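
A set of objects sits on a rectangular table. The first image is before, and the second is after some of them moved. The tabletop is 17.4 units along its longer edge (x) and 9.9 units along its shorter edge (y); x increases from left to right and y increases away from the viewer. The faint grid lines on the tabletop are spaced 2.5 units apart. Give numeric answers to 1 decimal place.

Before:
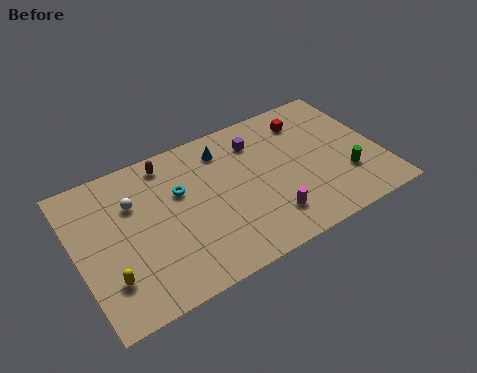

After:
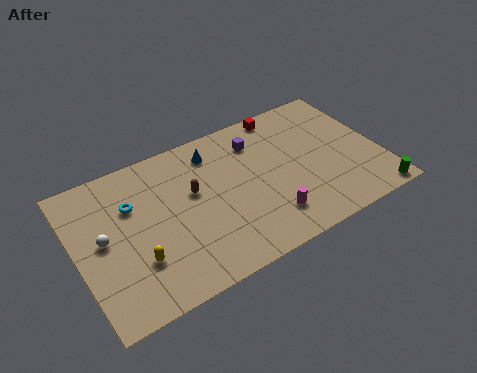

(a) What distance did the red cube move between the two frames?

1.6

The red cube moved from about (13.7, 7.9) to (12.5, 9.0), a distance of √(1.2² + 1.1²) ≈ 1.6.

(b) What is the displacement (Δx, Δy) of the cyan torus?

(-2.7, 0.4)

The cyan torus started near (6.0, 6.3) and ended near (3.3, 6.7).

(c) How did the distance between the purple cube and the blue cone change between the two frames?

+0.6

They were about 1.9 units apart before and 2.5 after — 0.6 units further apart.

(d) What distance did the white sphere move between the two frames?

2.5

The white sphere was near (3.4, 6.8) before and (1.5, 5.2) after, so it travelled √(1.9² + 1.6²) ≈ 2.5 units.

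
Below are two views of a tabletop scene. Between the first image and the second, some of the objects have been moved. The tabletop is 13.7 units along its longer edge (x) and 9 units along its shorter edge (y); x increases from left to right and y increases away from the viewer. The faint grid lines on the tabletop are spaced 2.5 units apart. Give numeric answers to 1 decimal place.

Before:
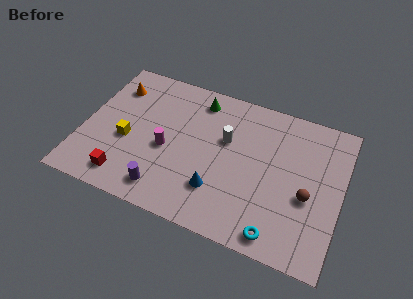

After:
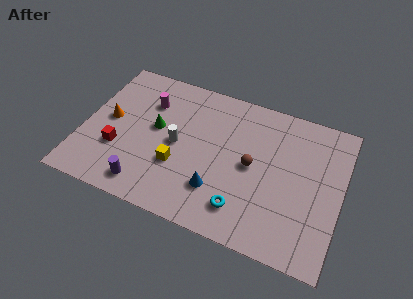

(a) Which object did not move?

the blue cone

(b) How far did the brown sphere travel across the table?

3.1

The brown sphere moved from about (12.0, 3.7) to (9.0, 4.5), a distance of √(3.0² + 0.8²) ≈ 3.1.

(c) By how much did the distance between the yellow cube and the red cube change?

+0.9

The distance was about 2.3 in the first image and 3.2 in the second, so they moved 0.9 units further apart.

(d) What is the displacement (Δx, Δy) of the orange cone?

(0.0, -2.2)

The orange cone was at about (1.3, 6.9) and moved to about (1.3, 4.7).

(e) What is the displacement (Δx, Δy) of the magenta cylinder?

(-1.3, 2.6)

The magenta cylinder started near (4.5, 3.9) and ended near (3.2, 6.5).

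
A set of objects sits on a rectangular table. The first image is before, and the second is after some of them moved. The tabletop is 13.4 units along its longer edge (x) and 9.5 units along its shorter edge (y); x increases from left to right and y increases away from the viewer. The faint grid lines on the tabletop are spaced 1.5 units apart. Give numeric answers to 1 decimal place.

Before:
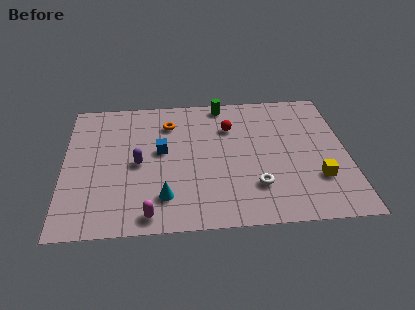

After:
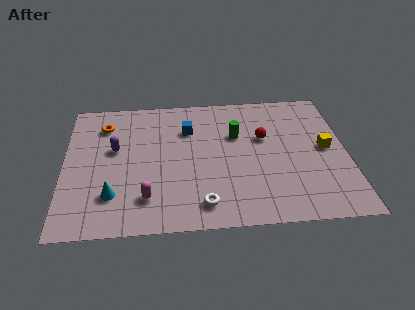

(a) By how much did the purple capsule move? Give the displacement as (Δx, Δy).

(-1.1, 1.1)

The purple capsule started near (3.5, 4.5) and ended near (2.4, 5.6).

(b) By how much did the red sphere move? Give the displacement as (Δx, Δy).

(1.6, -0.9)

The red sphere started near (7.9, 6.8) and ended near (9.5, 5.9).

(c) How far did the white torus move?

2.7

From (9.0, 2.5) to (6.5, 1.5), the white torus covered √(2.5² + 1.0²) ≈ 2.7 units.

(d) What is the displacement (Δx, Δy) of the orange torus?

(-3.1, 0.1)

The orange torus was at about (5.0, 7.3) and moved to about (1.9, 7.4).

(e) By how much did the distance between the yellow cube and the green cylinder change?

-2.8

They were about 7.2 units apart before and 4.4 after — 2.8 units closer together.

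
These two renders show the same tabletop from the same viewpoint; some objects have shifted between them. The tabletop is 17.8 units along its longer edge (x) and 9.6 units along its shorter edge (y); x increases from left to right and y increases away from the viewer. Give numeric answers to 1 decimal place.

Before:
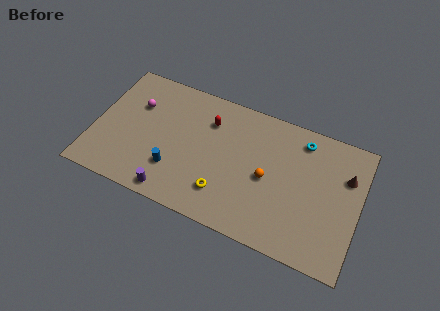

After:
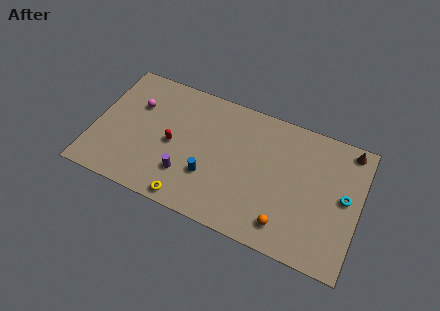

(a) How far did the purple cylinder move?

1.7

The purple cylinder moved from about (5.7, 1.0) to (6.4, 2.6), a distance of √(0.7² + 1.6²) ≈ 1.7.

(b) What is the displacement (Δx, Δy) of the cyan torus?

(3.1, -3.0)

From the two frames, the cyan torus sits at roughly (13.7, 8.1) before and (16.8, 5.1) after.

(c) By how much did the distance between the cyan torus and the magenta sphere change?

+3.1

Before: roughly 11.2 units apart; after: 14.3. That's 3.1 units further apart.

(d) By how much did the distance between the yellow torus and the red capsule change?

-1.1

They were about 5.0 units apart before and 3.9 after — 1.1 units closer together.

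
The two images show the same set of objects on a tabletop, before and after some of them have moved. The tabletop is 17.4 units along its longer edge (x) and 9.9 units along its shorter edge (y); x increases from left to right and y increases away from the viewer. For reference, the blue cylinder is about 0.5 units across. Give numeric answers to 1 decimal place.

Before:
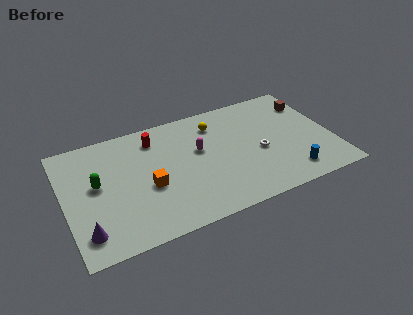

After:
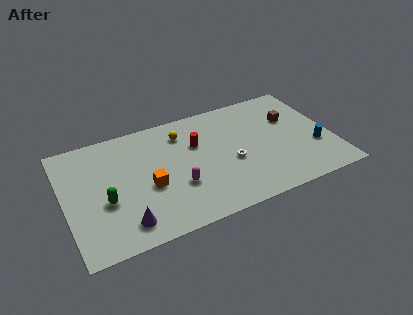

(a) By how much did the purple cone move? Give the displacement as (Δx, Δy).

(2.4, -0.2)

The purple cone was at about (1.1, 1.9) and moved to about (3.5, 1.7).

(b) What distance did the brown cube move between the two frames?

1.7

The brown cube moved from about (16.4, 7.5) to (15.0, 6.5), a distance of √(1.4² + 1.0²) ≈ 1.7.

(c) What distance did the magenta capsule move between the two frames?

3.0

The magenta capsule moved from about (8.8, 5.9) to (7.1, 3.4), a distance of √(1.7² + 2.5²) ≈ 3.0.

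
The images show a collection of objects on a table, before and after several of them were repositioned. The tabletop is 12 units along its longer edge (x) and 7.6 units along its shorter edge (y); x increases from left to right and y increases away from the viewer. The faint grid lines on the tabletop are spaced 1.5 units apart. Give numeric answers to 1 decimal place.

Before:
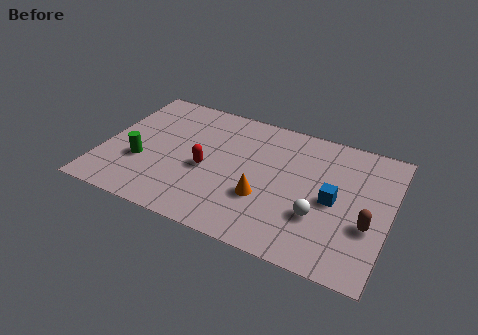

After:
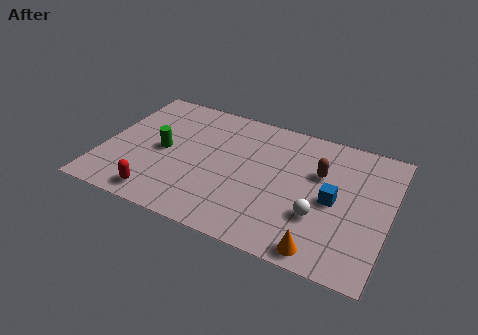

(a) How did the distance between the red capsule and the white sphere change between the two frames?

+1.8

The distance was about 4.9 in the first image and 6.7 in the second, so they moved 1.8 units further apart.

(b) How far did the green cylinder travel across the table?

1.3

The green cylinder was near (1.7, 2.7) before and (2.5, 3.7) after, so it travelled √(0.8² + 1.0²) ≈ 1.3 units.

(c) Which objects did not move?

the white sphere and the blue cube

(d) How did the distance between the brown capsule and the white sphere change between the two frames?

+0.4

They were about 2.0 units apart before and 2.4 after — 0.4 units further apart.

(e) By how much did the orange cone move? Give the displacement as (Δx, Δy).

(2.6, -1.8)

From the two frames, the orange cone sits at roughly (6.9, 2.6) before and (9.5, 0.8) after.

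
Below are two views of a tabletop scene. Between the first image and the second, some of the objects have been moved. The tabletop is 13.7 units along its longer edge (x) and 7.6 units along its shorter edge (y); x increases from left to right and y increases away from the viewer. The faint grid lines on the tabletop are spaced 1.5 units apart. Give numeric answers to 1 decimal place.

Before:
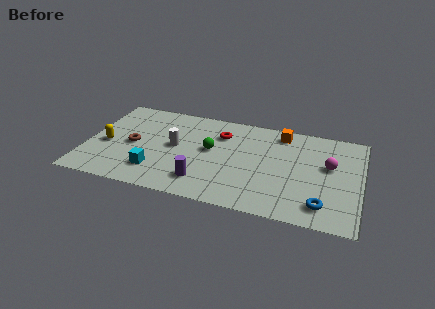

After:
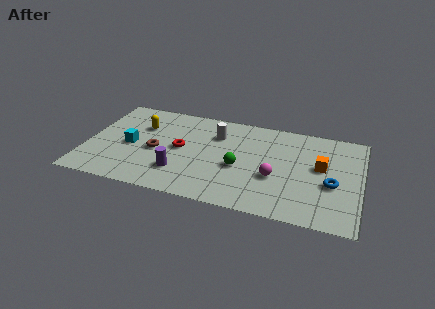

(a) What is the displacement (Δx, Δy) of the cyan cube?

(-1.4, 1.7)

From the two frames, the cyan cube sits at roughly (3.6, 1.8) before and (2.2, 3.5) after.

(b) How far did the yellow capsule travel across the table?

2.5

The yellow capsule moved from about (1.0, 3.3) to (2.6, 5.2), a distance of √(1.6² + 1.9²) ≈ 2.5.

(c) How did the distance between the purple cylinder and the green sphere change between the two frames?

+0.5

They were about 2.6 units apart before and 3.1 after — 0.5 units further apart.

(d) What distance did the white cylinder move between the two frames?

2.5

From (4.4, 4.0) to (6.4, 5.5), the white cylinder covered √(2.0² + 1.5²) ≈ 2.5 units.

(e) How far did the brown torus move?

1.2

The brown torus moved from about (2.3, 3.6) to (3.5, 3.4), a distance of √(1.2² + 0.2²) ≈ 1.2.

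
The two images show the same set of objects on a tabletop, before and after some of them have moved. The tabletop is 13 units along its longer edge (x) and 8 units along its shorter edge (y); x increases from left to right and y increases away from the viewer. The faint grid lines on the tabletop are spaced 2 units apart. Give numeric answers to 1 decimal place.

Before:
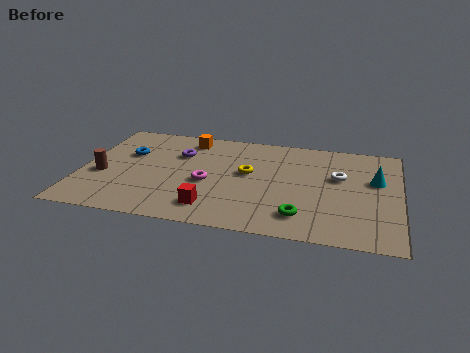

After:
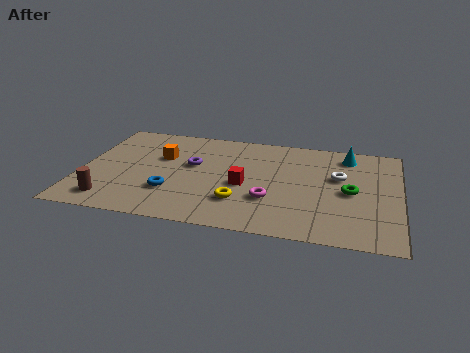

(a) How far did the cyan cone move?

2.2

From (12.0, 4.9) to (10.8, 6.7), the cyan cone covered √(1.2² + 1.8²) ≈ 2.2 units.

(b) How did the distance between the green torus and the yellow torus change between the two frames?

+1.0

Before: roughly 3.7 units apart; after: 4.7. That's 1.0 units further apart.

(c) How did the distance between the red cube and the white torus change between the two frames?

-2.0

Before: roughly 6.0 units apart; after: 4.0. That's 2.0 units closer together.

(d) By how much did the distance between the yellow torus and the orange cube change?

+1.0

The distance was about 3.5 in the first image and 4.5 in the second, so they moved 1.0 units further apart.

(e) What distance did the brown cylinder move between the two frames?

2.0

The brown cylinder was near (0.9, 3.2) before and (1.4, 1.3) after, so it travelled √(0.5² + 1.9²) ≈ 2.0 units.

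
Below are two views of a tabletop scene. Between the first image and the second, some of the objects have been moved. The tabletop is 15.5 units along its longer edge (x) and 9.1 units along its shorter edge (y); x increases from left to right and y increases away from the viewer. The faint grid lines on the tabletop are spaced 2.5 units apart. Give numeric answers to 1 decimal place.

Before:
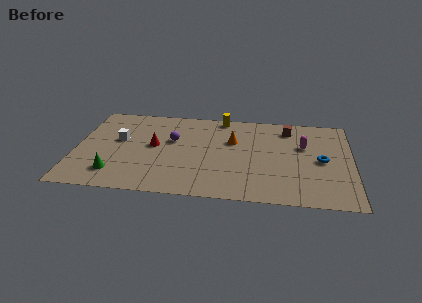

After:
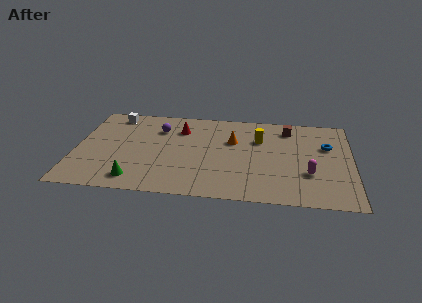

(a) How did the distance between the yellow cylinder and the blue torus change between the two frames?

-3.1

They were about 6.9 units apart before and 3.8 after — 3.1 units closer together.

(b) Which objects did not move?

the brown cube and the orange cone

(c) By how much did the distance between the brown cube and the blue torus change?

-0.9

Before: roughly 3.6 units apart; after: 2.7. That's 0.9 units closer together.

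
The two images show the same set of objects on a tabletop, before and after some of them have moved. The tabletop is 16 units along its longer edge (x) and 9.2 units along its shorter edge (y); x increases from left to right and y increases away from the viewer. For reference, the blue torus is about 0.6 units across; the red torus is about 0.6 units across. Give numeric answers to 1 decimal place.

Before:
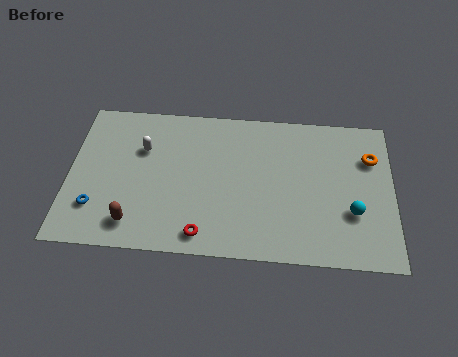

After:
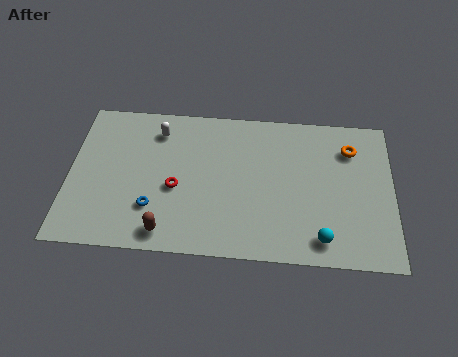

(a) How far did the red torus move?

3.0

From (6.7, 1.2) to (5.3, 3.9), the red torus covered √(1.4² + 2.7²) ≈ 3.0 units.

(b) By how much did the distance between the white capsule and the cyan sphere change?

-0.7

Before: roughly 10.9 units apart; after: 10.2. That's 0.7 units closer together.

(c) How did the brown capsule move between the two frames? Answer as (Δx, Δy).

(1.6, -0.4)

The brown capsule started near (3.3, 1.6) and ended near (4.9, 1.2).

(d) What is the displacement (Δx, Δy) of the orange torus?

(-1.0, 0.5)

The orange torus was at about (14.9, 6.5) and moved to about (13.9, 7.0).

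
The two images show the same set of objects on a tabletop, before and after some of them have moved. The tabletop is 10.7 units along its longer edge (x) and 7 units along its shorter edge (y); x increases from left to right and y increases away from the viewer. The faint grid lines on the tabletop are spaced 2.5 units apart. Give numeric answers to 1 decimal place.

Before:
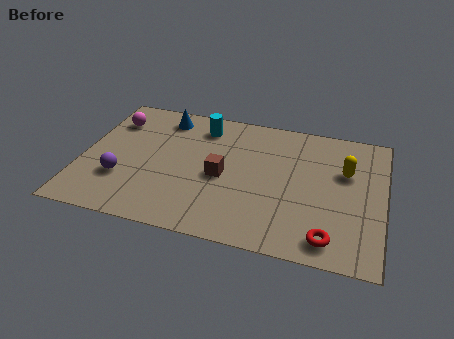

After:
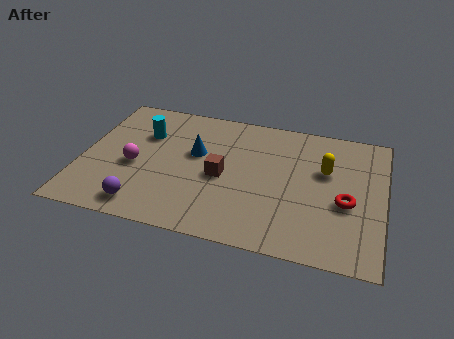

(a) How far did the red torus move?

2.0

The red torus moved from about (8.9, 1.0) to (9.4, 2.9), a distance of √(0.5² + 1.9²) ≈ 2.0.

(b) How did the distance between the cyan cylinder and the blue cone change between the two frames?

+0.6

They were about 1.4 units apart before and 2.0 after — 0.6 units further apart.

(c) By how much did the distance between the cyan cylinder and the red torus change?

+0.8

They were about 6.7 units apart before and 7.5 after — 0.8 units further apart.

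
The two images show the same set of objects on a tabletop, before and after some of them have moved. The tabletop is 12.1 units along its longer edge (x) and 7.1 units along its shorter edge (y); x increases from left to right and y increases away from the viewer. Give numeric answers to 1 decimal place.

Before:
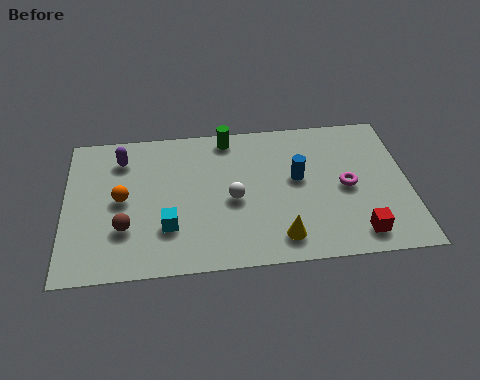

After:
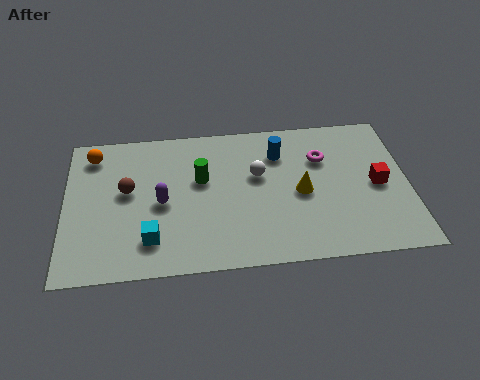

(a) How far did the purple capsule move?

2.7

From (2.0, 5.6) to (3.4, 3.3), the purple capsule covered √(1.4² + 2.3²) ≈ 2.7 units.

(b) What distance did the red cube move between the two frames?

2.4

From (10.2, 1.1) to (11.0, 3.4), the red cube covered √(0.8² + 2.3²) ≈ 2.4 units.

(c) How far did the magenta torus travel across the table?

1.7

The magenta torus moved from about (9.9, 3.4) to (9.1, 4.9), a distance of √(0.8² + 1.5²) ≈ 1.7.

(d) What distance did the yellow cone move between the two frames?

2.2

The yellow cone was near (7.5, 1.2) before and (8.3, 3.3) after, so it travelled √(0.8² + 2.1²) ≈ 2.2 units.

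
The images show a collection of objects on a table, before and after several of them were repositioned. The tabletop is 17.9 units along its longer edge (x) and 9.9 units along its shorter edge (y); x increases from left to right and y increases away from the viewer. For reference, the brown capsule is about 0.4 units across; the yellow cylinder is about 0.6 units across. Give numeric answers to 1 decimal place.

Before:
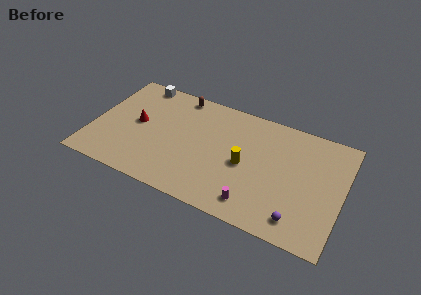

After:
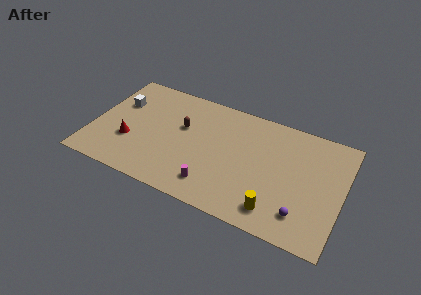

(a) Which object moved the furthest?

the yellow cylinder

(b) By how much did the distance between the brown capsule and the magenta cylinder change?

-4.6

Before: roughly 9.6 units apart; after: 5.0. That's 4.6 units closer together.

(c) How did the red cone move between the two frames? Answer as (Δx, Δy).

(-0.3, -1.8)

From the two frames, the red cone sits at roughly (3.1, 5.2) before and (2.8, 3.4) after.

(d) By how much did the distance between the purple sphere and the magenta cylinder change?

+3.2

The distance was about 3.1 in the first image and 6.3 in the second, so they moved 3.2 units further apart.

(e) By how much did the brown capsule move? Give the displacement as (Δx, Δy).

(0.6, -2.8)

From the two frames, the brown capsule sits at roughly (5.7, 8.9) before and (6.3, 6.1) after.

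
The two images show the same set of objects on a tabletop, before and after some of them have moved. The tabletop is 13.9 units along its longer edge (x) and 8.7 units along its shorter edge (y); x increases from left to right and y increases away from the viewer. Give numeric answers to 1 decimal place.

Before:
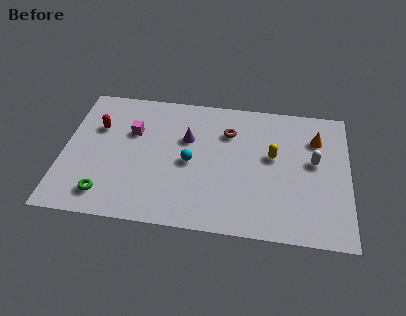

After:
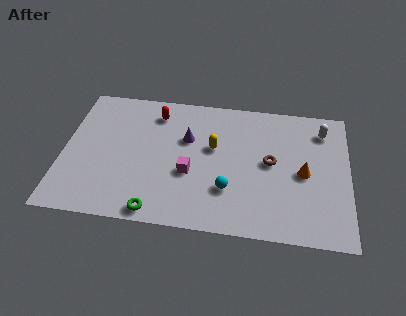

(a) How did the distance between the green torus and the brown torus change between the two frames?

-0.9

Before: roughly 7.5 units apart; after: 6.6. That's 0.9 units closer together.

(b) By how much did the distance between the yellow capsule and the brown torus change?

+0.3

They were about 2.6 units apart before and 2.9 after — 0.3 units further apart.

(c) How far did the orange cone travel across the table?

2.4

The orange cone was near (12.3, 6.4) before and (11.7, 4.1) after, so it travelled √(0.6² + 2.3²) ≈ 2.4 units.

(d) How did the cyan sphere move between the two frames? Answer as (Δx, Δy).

(1.9, -1.5)

The cyan sphere started near (6.2, 4.1) and ended near (8.1, 2.6).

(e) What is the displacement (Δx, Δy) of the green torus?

(2.5, -0.7)

The green torus started near (2.2, 1.5) and ended near (4.7, 0.8).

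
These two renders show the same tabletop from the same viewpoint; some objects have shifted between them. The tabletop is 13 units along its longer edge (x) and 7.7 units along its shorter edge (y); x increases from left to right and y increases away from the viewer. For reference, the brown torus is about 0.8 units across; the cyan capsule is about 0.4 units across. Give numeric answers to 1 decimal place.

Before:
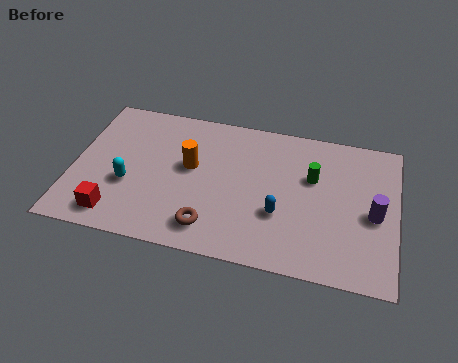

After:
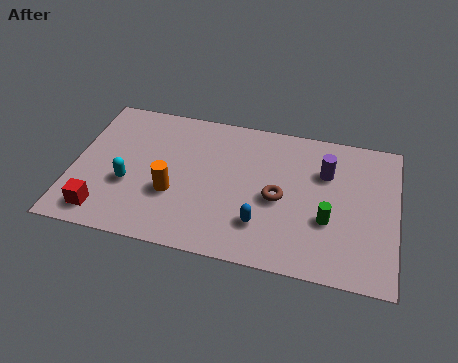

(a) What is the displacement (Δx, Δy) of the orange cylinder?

(-0.6, -1.6)

From the two frames, the orange cylinder sits at roughly (4.7, 4.4) before and (4.1, 2.8) after.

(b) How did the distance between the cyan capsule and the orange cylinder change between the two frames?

-1.0

Before: roughly 2.8 units apart; after: 1.8. That's 1.0 units closer together.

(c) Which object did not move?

the cyan capsule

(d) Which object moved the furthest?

the brown torus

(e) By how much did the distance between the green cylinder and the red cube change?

+0.5

They were about 8.5 units apart before and 9.0 after — 0.5 units further apart.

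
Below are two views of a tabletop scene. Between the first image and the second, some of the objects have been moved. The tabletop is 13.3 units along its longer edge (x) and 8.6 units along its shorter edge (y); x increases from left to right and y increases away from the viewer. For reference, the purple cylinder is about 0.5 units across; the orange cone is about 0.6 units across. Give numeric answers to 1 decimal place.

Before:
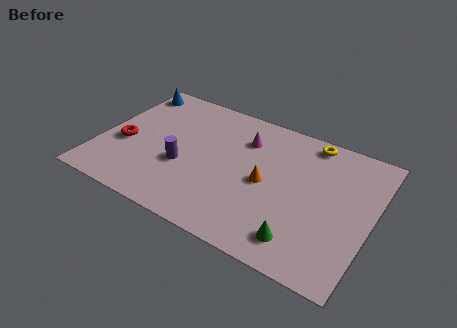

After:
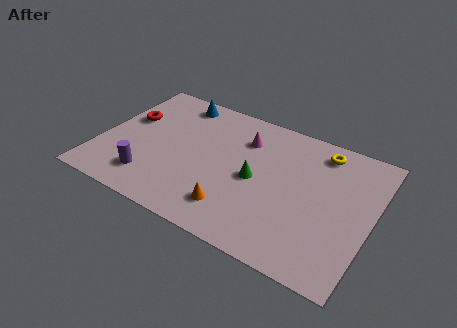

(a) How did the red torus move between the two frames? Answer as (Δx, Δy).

(-0.1, 1.8)

From the two frames, the red torus sits at roughly (1.2, 3.5) before and (1.1, 5.3) after.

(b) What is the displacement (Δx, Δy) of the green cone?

(-2.6, 2.6)

The green cone was at about (10.3, 1.5) and moved to about (7.7, 4.1).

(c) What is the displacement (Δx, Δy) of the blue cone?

(2.4, 0.1)

The blue cone was at about (0.8, 7.4) and moved to about (3.2, 7.5).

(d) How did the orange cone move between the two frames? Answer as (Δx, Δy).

(-1.2, -2.3)

The orange cone was at about (8.2, 4.1) and moved to about (7.0, 1.8).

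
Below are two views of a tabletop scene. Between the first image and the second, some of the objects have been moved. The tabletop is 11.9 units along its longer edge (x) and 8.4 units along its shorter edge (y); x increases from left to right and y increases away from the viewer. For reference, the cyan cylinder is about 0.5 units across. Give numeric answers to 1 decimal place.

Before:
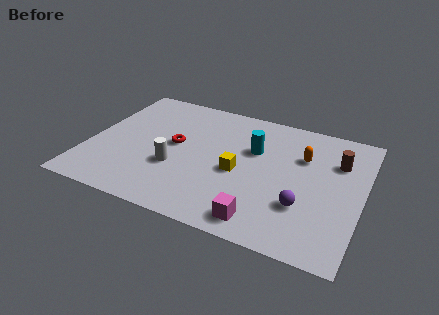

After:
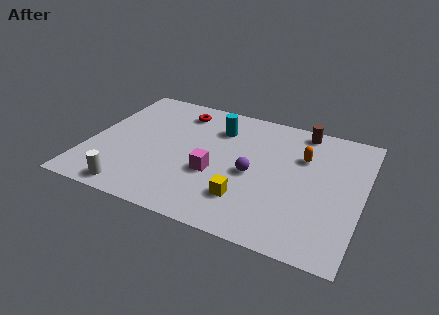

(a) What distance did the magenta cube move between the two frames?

3.1

From (7.9, 1.1) to (5.6, 3.2), the magenta cube covered √(2.3² + 2.1²) ≈ 3.1 units.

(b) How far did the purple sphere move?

2.6

From (9.5, 2.6) to (7.2, 3.8), the purple sphere covered √(2.3² + 1.2²) ≈ 2.6 units.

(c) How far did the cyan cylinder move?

1.9

The cyan cylinder was near (7.1, 5.4) before and (5.4, 6.3) after, so it travelled √(1.7² + 0.9²) ≈ 1.9 units.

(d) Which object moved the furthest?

the magenta cube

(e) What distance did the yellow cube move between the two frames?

1.7

From (6.6, 3.7) to (7.1, 2.1), the yellow cube covered √(0.5² + 1.6²) ≈ 1.7 units.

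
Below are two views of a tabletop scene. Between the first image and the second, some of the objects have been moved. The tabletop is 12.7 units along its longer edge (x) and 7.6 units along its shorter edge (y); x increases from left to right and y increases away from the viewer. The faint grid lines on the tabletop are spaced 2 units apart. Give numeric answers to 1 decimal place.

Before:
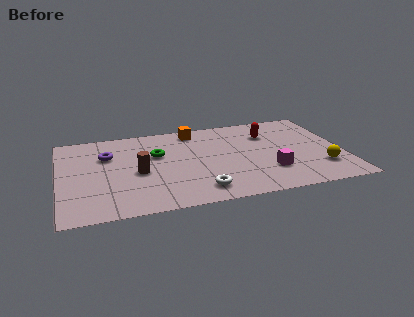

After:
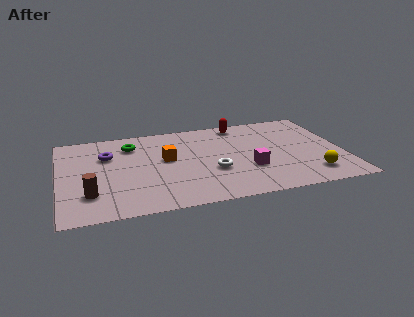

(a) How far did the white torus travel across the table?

1.7

From (6.1, 1.3) to (6.8, 2.8), the white torus covered √(0.7² + 1.5²) ≈ 1.7 units.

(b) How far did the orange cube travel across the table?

2.7

From (6.2, 6.6) to (4.8, 4.3), the orange cube covered √(1.4² + 2.3²) ≈ 2.7 units.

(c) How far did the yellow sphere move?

0.7

From (11.6, 2.0) to (11.1, 1.5), the yellow sphere covered √(0.5² + 0.5²) ≈ 0.7 units.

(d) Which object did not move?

the purple torus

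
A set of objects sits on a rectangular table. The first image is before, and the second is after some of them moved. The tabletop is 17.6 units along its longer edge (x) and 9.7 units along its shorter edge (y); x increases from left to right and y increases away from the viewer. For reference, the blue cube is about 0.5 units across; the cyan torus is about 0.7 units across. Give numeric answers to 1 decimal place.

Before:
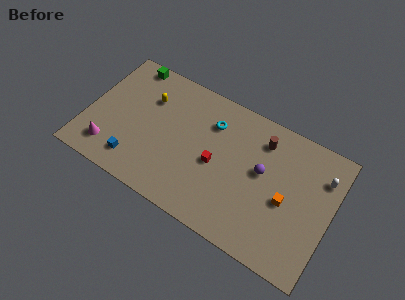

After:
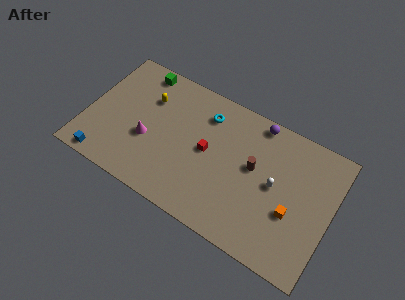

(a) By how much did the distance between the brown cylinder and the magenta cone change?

-4.1

They were about 11.8 units apart before and 7.7 after — 4.1 units closer together.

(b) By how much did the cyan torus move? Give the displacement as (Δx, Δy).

(-0.5, 0.4)

From the two frames, the cyan torus sits at roughly (8.7, 7.2) before and (8.2, 7.6) after.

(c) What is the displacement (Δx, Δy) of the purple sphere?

(-0.8, 3.3)

The purple sphere was at about (12.6, 5.5) and moved to about (11.8, 8.8).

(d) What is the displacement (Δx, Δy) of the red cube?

(-0.7, 0.6)

The red cube started near (9.4, 4.4) and ended near (8.7, 5.0).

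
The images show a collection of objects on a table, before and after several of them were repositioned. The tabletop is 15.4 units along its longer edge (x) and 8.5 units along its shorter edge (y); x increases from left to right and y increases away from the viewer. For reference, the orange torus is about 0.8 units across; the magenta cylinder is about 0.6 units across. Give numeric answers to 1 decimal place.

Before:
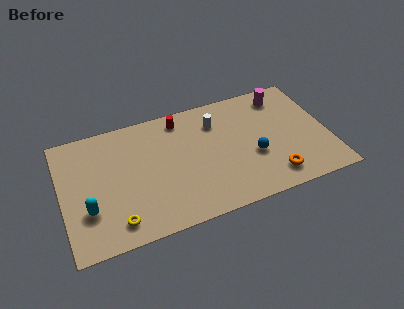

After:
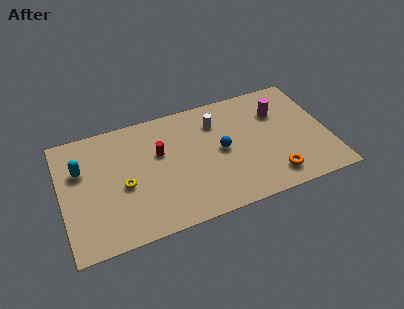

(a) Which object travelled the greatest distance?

the cyan capsule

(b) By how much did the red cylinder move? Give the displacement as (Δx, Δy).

(-1.4, -2.0)

The red cylinder was at about (7.1, 7.3) and moved to about (5.7, 5.3).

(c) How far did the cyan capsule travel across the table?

2.9

The cyan capsule moved from about (1.4, 2.7) to (1.2, 5.6), a distance of √(0.2² + 2.9²) ≈ 2.9.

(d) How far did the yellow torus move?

2.4

From (2.9, 1.4) to (3.5, 3.7), the yellow torus covered √(0.6² + 2.3²) ≈ 2.4 units.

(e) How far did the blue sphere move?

2.1

The blue sphere moved from about (11.0, 3.3) to (9.2, 4.3), a distance of √(1.8² + 1.0²) ≈ 2.1.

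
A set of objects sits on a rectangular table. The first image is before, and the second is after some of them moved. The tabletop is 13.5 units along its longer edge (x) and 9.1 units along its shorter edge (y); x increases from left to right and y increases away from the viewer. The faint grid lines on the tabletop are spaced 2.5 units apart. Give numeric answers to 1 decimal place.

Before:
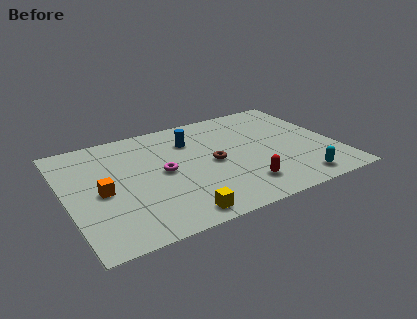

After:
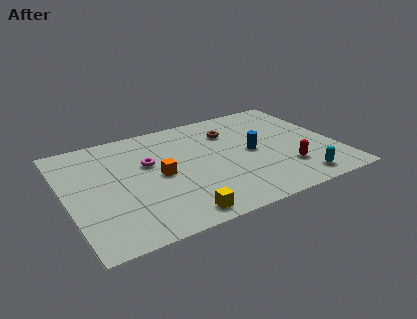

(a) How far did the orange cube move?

2.9

From (1.7, 4.2) to (4.6, 4.4), the orange cube covered √(2.9² + 0.2²) ≈ 2.9 units.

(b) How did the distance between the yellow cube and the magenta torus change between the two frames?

+1.1

The distance was about 3.6 in the first image and 4.7 in the second, so they moved 1.1 units further apart.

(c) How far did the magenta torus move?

1.2

The magenta torus moved from about (4.8, 4.6) to (4.2, 5.6), a distance of √(0.6² + 1.0²) ≈ 1.2.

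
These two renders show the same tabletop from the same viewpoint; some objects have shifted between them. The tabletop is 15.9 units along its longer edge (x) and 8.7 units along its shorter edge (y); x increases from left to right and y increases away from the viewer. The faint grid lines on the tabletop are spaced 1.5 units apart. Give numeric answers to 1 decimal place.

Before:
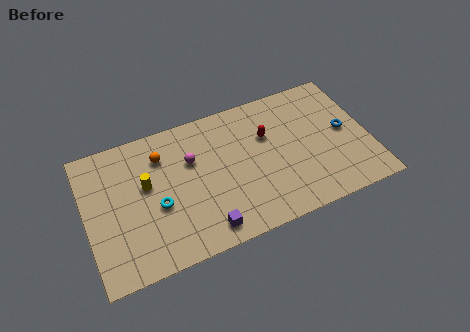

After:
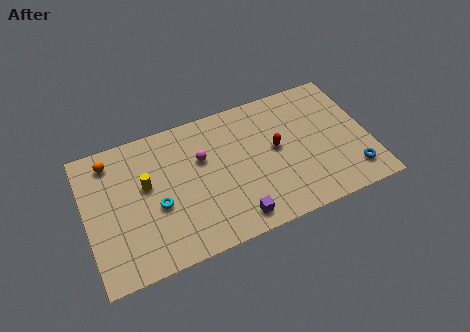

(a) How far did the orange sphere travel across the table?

2.9

The orange sphere moved from about (4.4, 6.6) to (1.6, 7.3), a distance of √(2.8² + 0.7²) ≈ 2.9.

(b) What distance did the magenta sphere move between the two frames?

0.6

From (6.0, 5.7) to (6.6, 5.6), the magenta sphere covered √(0.6² + 0.1²) ≈ 0.6 units.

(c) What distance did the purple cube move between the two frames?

1.7

The purple cube was near (6.3, 1.2) before and (8.0, 1.2) after, so it travelled √(1.7² + 0.0²) ≈ 1.7 units.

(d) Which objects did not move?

the yellow cylinder and the cyan torus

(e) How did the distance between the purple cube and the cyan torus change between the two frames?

+1.4

They were about 3.4 units apart before and 4.8 after — 1.4 units further apart.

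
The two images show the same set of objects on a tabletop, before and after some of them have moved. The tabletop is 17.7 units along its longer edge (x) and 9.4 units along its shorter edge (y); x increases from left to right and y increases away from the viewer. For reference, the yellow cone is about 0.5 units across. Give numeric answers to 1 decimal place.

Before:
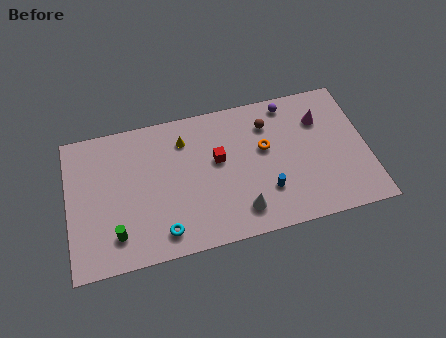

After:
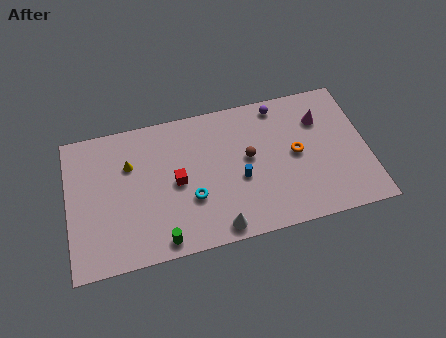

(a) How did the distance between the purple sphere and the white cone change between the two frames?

+1.1

Before: roughly 7.3 units apart; after: 8.4. That's 1.1 units further apart.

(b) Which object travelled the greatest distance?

the yellow cone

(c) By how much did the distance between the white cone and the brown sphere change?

-1.1

Before: roughly 5.8 units apart; after: 4.7. That's 1.1 units closer together.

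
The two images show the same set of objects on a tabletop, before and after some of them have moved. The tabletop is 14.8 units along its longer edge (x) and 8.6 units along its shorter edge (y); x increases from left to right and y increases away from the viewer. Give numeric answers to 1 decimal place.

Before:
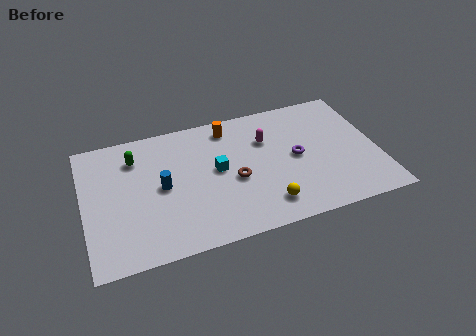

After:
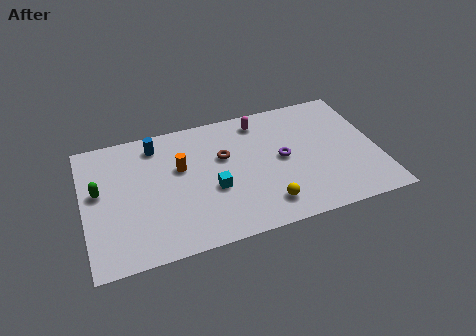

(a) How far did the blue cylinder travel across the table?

2.9

From (3.9, 4.3) to (3.8, 7.2), the blue cylinder covered √(0.1² + 2.9²) ≈ 2.9 units.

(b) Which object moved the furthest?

the orange cylinder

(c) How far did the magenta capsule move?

1.4

The magenta capsule moved from about (9.3, 5.9) to (9.1, 7.3), a distance of √(0.2² + 1.4²) ≈ 1.4.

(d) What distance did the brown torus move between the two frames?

1.7

The brown torus was near (7.5, 3.7) before and (7.1, 5.4) after, so it travelled √(0.4² + 1.7²) ≈ 1.7 units.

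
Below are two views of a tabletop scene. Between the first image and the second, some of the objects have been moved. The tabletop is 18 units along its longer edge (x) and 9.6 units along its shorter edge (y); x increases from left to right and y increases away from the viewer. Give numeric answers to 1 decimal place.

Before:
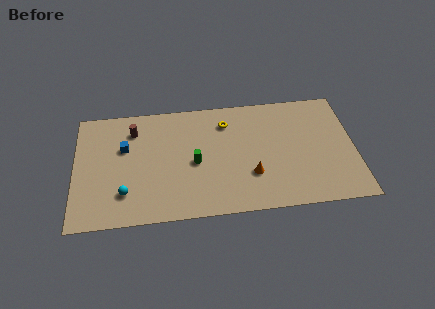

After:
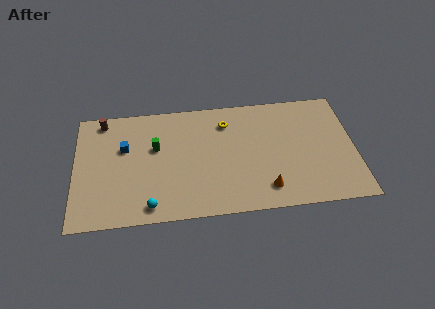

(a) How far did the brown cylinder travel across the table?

2.2

The brown cylinder moved from about (3.8, 7.5) to (1.8, 8.5), a distance of √(2.0² + 1.0²) ≈ 2.2.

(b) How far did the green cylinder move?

2.9

The green cylinder moved from about (7.7, 4.4) to (5.2, 5.9), a distance of √(2.5² + 1.5²) ≈ 2.9.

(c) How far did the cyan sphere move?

2.0

The cyan sphere moved from about (3.2, 2.4) to (4.8, 1.2), a distance of √(1.6² + 1.2²) ≈ 2.0.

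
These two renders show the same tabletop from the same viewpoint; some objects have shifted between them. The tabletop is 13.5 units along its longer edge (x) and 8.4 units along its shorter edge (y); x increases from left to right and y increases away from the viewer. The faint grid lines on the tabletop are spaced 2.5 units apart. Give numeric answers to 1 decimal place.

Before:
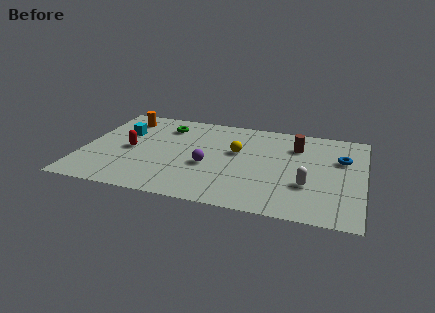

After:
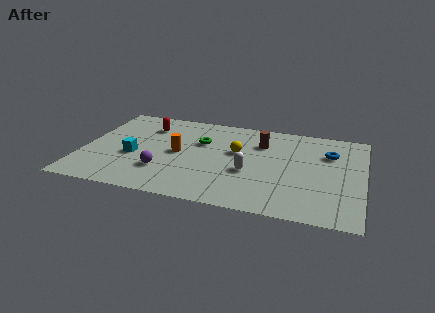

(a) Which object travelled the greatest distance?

the orange cylinder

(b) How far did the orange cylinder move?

4.0

The orange cylinder moved from about (1.7, 6.9) to (4.6, 4.2), a distance of √(2.9² + 2.7²) ≈ 4.0.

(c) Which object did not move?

the yellow sphere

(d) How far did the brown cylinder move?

1.7

The brown cylinder moved from about (10.2, 6.2) to (8.5, 6.1), a distance of √(1.7² + 0.1²) ≈ 1.7.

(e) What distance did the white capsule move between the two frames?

2.8

The white capsule moved from about (10.9, 2.8) to (8.1, 3.3), a distance of √(2.8² + 0.5²) ≈ 2.8.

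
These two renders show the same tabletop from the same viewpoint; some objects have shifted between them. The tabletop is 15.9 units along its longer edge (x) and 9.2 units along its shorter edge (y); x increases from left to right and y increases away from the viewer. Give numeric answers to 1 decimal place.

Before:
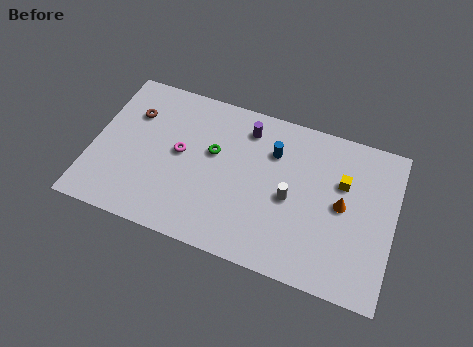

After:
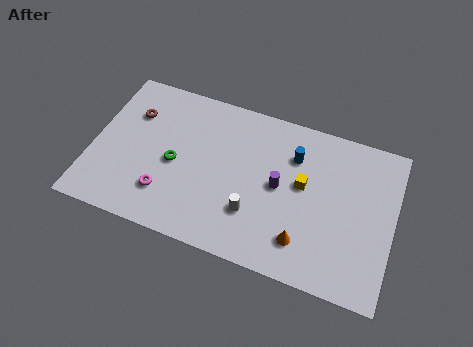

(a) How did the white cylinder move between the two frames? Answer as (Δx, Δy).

(-1.8, -1.5)

The white cylinder started near (10.5, 4.2) and ended near (8.7, 2.7).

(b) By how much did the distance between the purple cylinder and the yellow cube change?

-4.1

The distance was about 5.4 in the first image and 1.3 in the second, so they moved 4.1 units closer together.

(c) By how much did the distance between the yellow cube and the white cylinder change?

+0.3

They were about 3.2 units apart before and 3.5 after — 0.3 units further apart.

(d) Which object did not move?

the brown torus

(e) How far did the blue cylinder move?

1.1

From (9.4, 6.6) to (10.5, 6.7), the blue cylinder covered √(1.1² + 0.1²) ≈ 1.1 units.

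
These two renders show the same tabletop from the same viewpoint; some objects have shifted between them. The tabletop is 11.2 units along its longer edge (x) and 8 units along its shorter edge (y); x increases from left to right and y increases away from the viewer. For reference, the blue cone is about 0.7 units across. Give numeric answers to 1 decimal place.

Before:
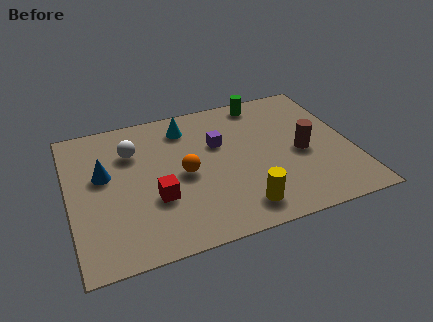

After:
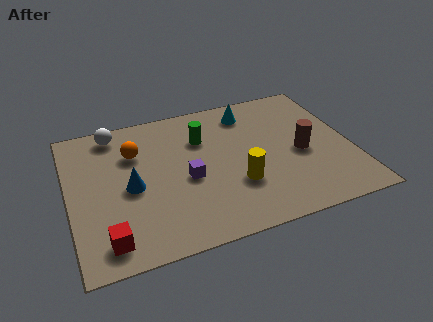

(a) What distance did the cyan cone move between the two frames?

2.6

The cyan cone moved from about (4.8, 6.5) to (7.4, 6.6), a distance of √(2.6² + 0.1²) ≈ 2.6.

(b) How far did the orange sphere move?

2.5

The orange sphere was near (4.5, 3.8) before and (2.7, 5.6) after, so it travelled √(1.8² + 1.8²) ≈ 2.5 units.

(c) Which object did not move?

the brown cylinder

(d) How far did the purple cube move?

2.1

From (6.0, 5.1) to (4.6, 3.5), the purple cube covered √(1.4² + 1.6²) ≈ 2.1 units.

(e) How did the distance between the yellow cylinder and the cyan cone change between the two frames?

-1.4

The distance was about 5.5 in the first image and 4.1 in the second, so they moved 1.4 units closer together.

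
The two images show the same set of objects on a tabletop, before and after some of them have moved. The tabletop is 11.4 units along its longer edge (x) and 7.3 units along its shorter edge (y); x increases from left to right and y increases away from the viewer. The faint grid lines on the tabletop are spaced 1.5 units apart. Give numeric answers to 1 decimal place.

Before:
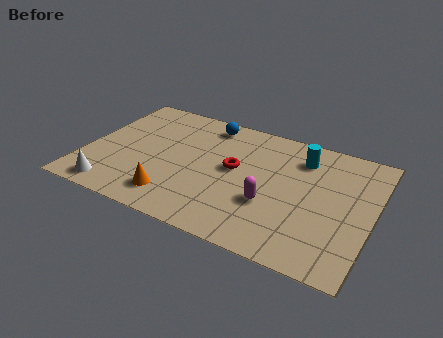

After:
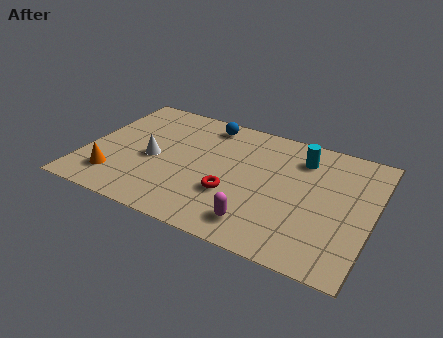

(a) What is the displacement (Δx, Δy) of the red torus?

(0.1, -1.5)

The red torus started near (5.9, 4.0) and ended near (6.0, 2.5).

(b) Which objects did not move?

the cyan cylinder and the blue sphere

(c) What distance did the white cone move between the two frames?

2.7

From (1.4, 0.9) to (2.7, 3.3), the white cone covered √(1.3² + 2.4²) ≈ 2.7 units.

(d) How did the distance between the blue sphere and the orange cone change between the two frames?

+0.7

They were about 4.9 units apart before and 5.6 after — 0.7 units further apart.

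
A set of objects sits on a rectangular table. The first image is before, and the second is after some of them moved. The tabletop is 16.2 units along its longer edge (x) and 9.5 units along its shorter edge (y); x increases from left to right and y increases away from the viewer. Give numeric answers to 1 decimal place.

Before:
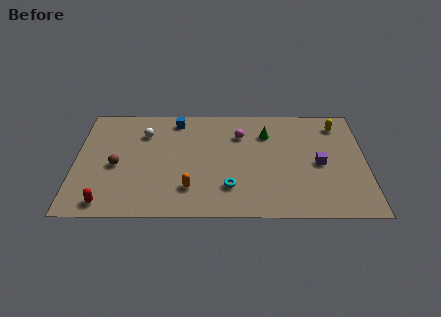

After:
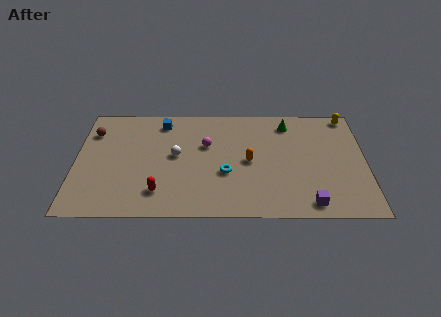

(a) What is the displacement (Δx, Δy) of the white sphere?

(1.8, -1.9)

From the two frames, the white sphere sits at roughly (3.8, 7.0) before and (5.6, 5.1) after.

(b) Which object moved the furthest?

the orange capsule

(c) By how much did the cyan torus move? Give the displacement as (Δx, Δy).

(-0.2, 1.2)

The cyan torus started near (8.6, 2.4) and ended near (8.4, 3.6).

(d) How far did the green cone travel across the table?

1.5

The green cone moved from about (10.7, 7.0) to (11.9, 7.9), a distance of √(1.2² + 0.9²) ≈ 1.5.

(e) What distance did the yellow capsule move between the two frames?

1.0

The yellow capsule was near (14.7, 7.8) before and (15.3, 8.6) after, so it travelled √(0.6² + 0.8²) ≈ 1.0 units.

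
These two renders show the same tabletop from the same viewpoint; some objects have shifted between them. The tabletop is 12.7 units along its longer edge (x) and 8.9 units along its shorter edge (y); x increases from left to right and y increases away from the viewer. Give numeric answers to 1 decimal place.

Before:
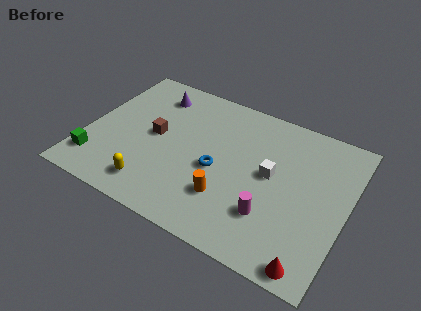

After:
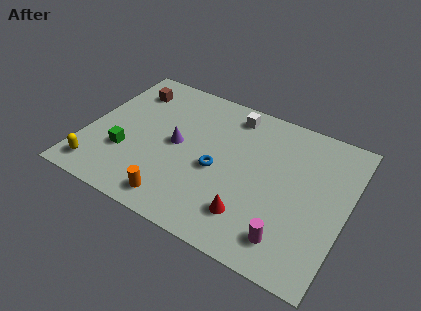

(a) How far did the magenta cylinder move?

1.3

The magenta cylinder moved from about (9.3, 2.5) to (10.3, 1.6), a distance of √(1.0² + 0.9²) ≈ 1.3.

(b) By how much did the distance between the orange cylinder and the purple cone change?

-3.1

They were about 6.4 units apart before and 3.3 after — 3.1 units closer together.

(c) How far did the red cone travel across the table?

3.3

From (11.5, 0.8) to (8.4, 2.0), the red cone covered √(3.1² + 1.2²) ≈ 3.3 units.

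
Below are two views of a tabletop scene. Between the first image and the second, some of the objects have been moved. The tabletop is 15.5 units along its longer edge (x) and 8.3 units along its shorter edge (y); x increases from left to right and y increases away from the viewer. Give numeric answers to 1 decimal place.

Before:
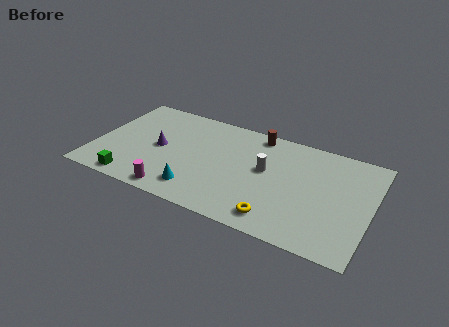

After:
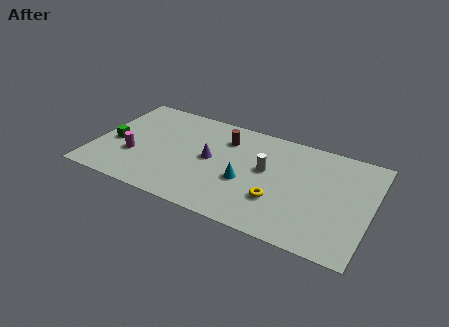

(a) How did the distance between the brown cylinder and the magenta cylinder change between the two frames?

-1.7

Before: roughly 7.6 units apart; after: 5.9. That's 1.7 units closer together.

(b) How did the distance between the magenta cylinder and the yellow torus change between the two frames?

+2.5

The distance was about 5.7 in the first image and 8.2 in the second, so they moved 2.5 units further apart.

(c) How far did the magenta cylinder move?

3.3

From (4.9, 0.9) to (2.3, 2.9), the magenta cylinder covered √(2.6² + 2.0²) ≈ 3.3 units.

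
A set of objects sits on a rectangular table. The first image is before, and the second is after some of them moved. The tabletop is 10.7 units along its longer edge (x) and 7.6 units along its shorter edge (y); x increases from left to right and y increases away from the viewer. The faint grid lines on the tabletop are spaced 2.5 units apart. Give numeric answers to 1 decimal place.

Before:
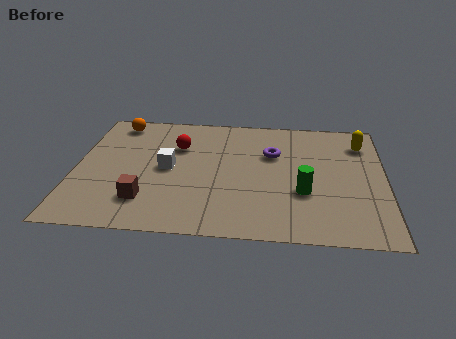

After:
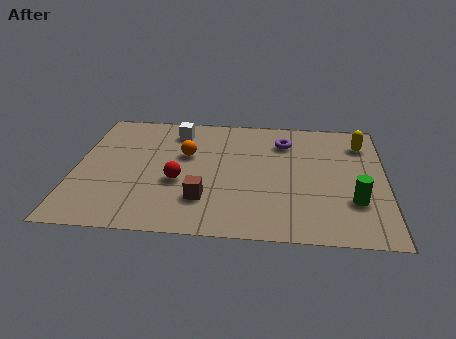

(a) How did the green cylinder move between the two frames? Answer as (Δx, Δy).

(1.7, -0.4)

The green cylinder was at about (7.9, 2.7) and moved to about (9.6, 2.3).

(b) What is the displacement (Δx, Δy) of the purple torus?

(0.4, 0.8)

The purple torus started near (6.8, 5.0) and ended near (7.2, 5.8).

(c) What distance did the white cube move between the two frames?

2.4

From (3.2, 3.8) to (3.4, 6.2), the white cube covered √(0.2² + 2.4²) ≈ 2.4 units.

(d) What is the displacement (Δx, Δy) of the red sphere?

(0.1, -2.2)

The red sphere started near (3.5, 5.2) and ended near (3.6, 3.0).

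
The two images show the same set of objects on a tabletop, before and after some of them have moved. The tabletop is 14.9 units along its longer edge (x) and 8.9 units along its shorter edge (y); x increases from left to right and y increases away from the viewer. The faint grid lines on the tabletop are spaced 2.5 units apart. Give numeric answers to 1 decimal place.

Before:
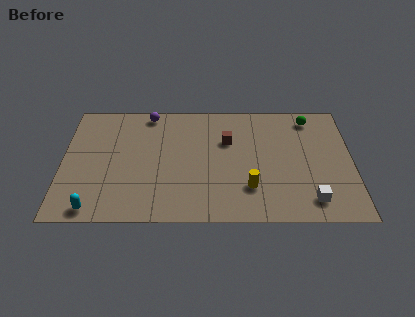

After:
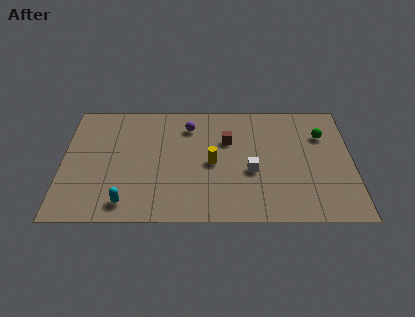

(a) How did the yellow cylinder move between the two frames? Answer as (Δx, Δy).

(-1.9, 1.8)

The yellow cylinder was at about (9.6, 2.4) and moved to about (7.7, 4.2).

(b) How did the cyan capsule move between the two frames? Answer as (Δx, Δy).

(1.6, 0.4)

The cyan capsule started near (1.7, 0.9) and ended near (3.3, 1.3).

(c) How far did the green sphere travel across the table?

1.4

From (12.8, 7.6) to (13.4, 6.3), the green sphere covered √(0.6² + 1.3²) ≈ 1.4 units.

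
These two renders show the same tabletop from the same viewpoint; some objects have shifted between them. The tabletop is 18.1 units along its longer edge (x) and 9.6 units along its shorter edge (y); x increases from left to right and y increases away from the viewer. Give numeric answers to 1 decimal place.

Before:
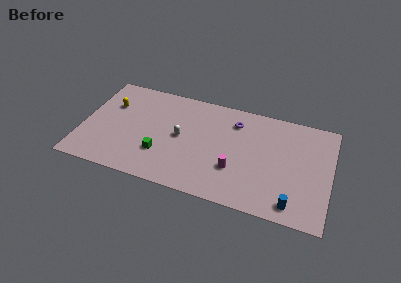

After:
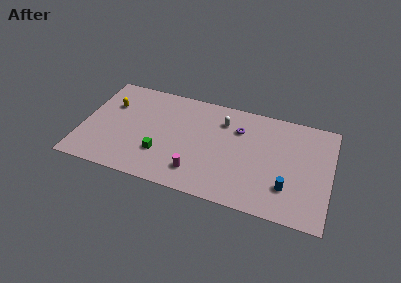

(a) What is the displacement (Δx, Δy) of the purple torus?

(0.3, -0.6)

The purple torus started near (11.0, 7.5) and ended near (11.3, 6.9).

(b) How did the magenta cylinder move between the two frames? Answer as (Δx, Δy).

(-2.7, -1.1)

The magenta cylinder was at about (11.3, 3.1) and moved to about (8.6, 2.0).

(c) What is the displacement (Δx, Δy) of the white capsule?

(2.9, 2.4)

The white capsule was at about (7.2, 4.9) and moved to about (10.1, 7.3).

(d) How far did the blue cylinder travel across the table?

1.4

The blue cylinder moved from about (15.6, 1.3) to (15.1, 2.6), a distance of √(0.5² + 1.3²) ≈ 1.4.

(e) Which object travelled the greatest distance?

the white capsule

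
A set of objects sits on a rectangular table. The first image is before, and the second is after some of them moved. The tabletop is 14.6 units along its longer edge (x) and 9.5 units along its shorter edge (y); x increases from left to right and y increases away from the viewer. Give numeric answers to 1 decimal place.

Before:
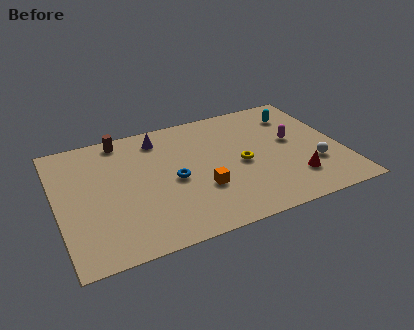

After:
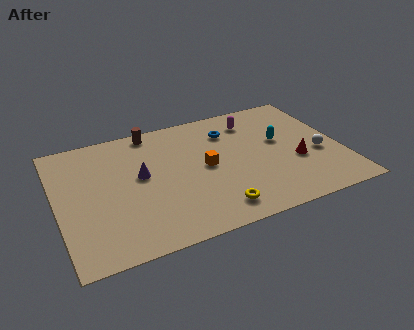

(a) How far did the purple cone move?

2.9

The purple cone moved from about (5.5, 7.9) to (4.3, 5.3), a distance of √(1.2² + 2.6²) ≈ 2.9.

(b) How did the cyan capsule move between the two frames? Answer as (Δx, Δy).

(-1.1, -1.9)

From the two frames, the cyan capsule sits at roughly (12.7, 7.4) before and (11.6, 5.5) after.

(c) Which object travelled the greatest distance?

the blue torus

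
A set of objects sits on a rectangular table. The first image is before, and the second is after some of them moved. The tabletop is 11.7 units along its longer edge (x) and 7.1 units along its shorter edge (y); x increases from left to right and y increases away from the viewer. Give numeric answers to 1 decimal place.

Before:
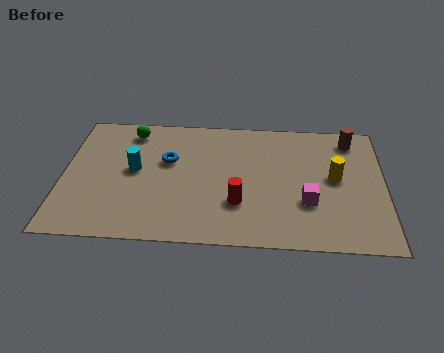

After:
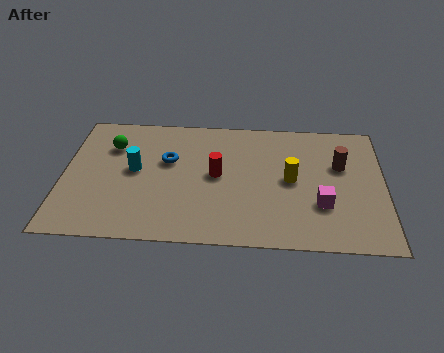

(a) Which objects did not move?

the cyan cylinder and the blue torus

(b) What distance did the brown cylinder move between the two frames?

1.6

The brown cylinder was near (10.5, 6.0) before and (10.1, 4.5) after, so it travelled √(0.4² + 1.5²) ≈ 1.6 units.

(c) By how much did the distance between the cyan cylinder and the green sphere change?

-0.6

They were about 2.2 units apart before and 1.6 after — 0.6 units closer together.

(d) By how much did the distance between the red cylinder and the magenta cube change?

+1.5

The distance was about 2.5 in the first image and 4.0 in the second, so they moved 1.5 units further apart.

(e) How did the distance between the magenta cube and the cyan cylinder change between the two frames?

+0.5

Before: roughly 6.5 units apart; after: 7.0. That's 0.5 units further apart.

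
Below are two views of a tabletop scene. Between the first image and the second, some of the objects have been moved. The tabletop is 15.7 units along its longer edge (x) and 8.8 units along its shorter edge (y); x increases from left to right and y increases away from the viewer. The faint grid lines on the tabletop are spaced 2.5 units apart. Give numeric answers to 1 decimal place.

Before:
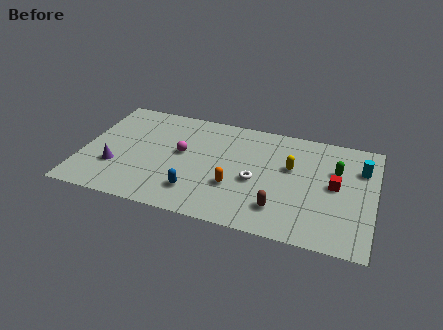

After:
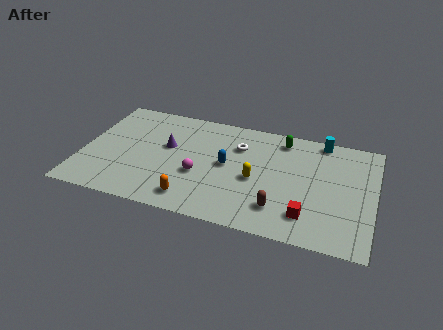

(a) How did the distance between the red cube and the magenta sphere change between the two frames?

-2.2

Before: roughly 8.3 units apart; after: 6.1. That's 2.2 units closer together.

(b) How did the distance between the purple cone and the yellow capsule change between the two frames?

-4.6

Before: roughly 9.7 units apart; after: 5.1. That's 4.6 units closer together.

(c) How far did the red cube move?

3.0

The red cube was near (13.6, 4.6) before and (12.3, 1.9) after, so it travelled √(1.3² + 2.7²) ≈ 3.0 units.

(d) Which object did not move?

the brown capsule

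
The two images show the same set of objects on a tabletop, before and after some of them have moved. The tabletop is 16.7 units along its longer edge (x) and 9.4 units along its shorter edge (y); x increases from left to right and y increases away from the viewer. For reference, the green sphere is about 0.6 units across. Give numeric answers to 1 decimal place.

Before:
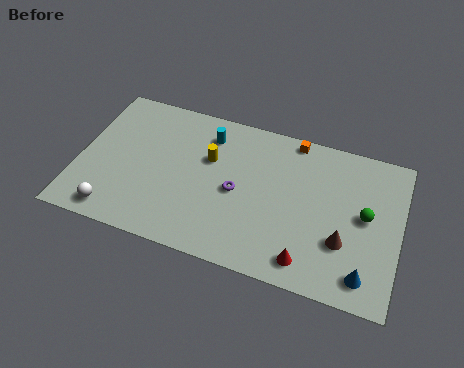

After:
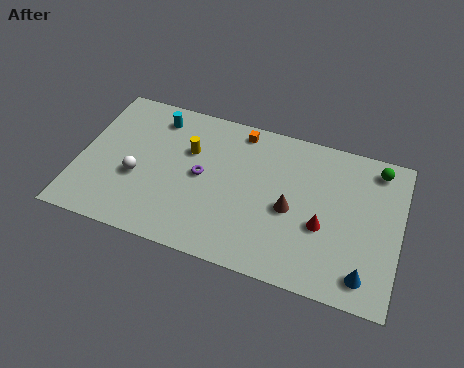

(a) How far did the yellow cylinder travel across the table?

1.1

The yellow cylinder was near (6.7, 6.0) before and (5.6, 6.2) after, so it travelled √(1.1² + 0.2²) ≈ 1.1 units.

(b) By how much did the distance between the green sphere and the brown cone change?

+3.6

They were about 2.1 units apart before and 5.7 after — 3.6 units further apart.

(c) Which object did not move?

the blue cone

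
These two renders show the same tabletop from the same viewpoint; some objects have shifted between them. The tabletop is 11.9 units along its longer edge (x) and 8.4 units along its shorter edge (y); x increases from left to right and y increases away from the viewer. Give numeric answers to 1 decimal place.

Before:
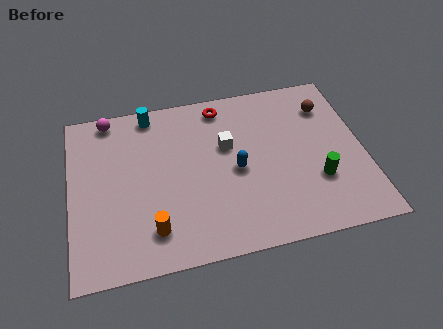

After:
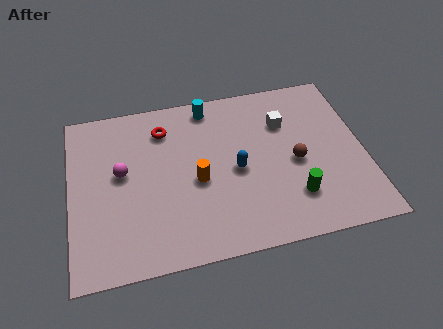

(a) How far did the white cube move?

2.5

The white cube was near (6.4, 5.2) before and (8.8, 5.9) after, so it travelled √(2.4² + 0.7²) ≈ 2.5 units.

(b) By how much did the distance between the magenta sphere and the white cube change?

+1.5

They were about 5.3 units apart before and 6.8 after — 1.5 units further apart.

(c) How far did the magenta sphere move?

2.9

The magenta sphere was near (1.7, 7.6) before and (2.1, 4.7) after, so it travelled √(0.4² + 2.9²) ≈ 2.9 units.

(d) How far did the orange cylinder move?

2.8

From (3.2, 1.7) to (5.1, 3.7), the orange cylinder covered √(1.9² + 2.0²) ≈ 2.8 units.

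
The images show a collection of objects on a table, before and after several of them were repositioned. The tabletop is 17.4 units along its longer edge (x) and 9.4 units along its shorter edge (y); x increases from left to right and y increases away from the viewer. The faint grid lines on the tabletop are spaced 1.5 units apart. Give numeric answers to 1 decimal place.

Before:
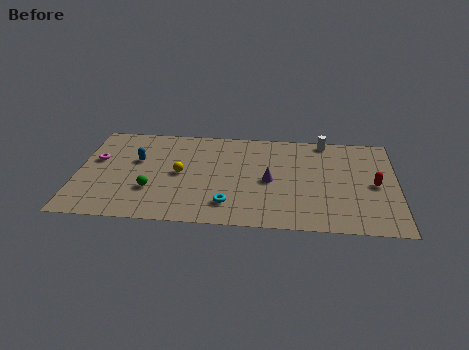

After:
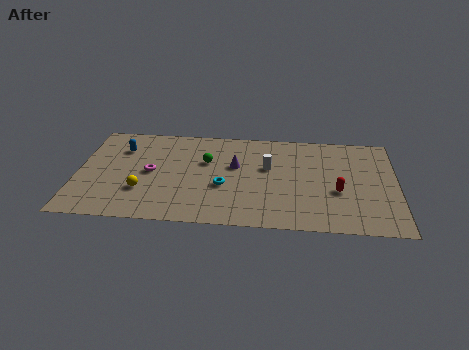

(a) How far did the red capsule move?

2.2

The red capsule was near (16.2, 4.5) before and (14.2, 3.7) after, so it travelled √(2.0² + 0.8²) ≈ 2.2 units.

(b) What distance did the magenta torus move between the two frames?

3.2

The magenta torus moved from about (1.0, 5.7) to (4.0, 4.7), a distance of √(3.0² + 1.0²) ≈ 3.2.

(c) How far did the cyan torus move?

1.7

The cyan torus moved from about (8.3, 2.0) to (8.0, 3.7), a distance of √(0.3² + 1.7²) ≈ 1.7.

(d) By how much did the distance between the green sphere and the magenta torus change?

-0.8

The distance was about 4.1 in the first image and 3.3 in the second, so they moved 0.8 units closer together.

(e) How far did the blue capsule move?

1.4

The blue capsule was near (3.2, 5.8) before and (2.3, 6.9) after, so it travelled √(0.9² + 1.1²) ≈ 1.4 units.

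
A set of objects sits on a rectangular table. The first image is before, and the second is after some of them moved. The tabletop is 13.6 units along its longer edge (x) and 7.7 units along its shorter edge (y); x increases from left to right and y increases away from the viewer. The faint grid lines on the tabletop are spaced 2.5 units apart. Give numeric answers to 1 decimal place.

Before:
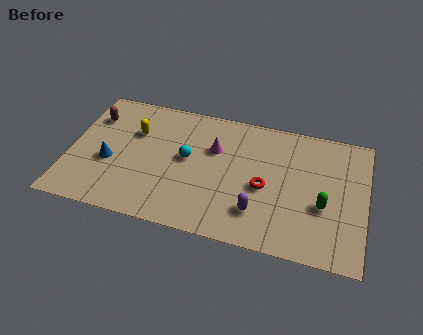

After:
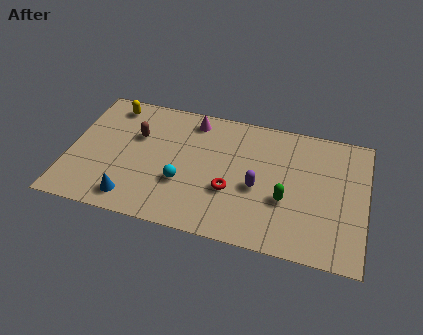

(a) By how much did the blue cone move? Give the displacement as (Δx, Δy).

(1.2, -1.9)

The blue cone started near (1.9, 3.1) and ended near (3.1, 1.2).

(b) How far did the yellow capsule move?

1.8

The yellow capsule moved from about (2.9, 5.2) to (1.7, 6.6), a distance of √(1.2² + 1.4²) ≈ 1.8.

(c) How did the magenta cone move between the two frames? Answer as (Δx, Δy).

(-1.1, 1.5)

From the two frames, the magenta cone sits at roughly (6.6, 5.1) before and (5.5, 6.6) after.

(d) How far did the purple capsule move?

1.4

The purple capsule was near (8.8, 1.9) before and (8.7, 3.3) after, so it travelled √(0.1² + 1.4²) ≈ 1.4 units.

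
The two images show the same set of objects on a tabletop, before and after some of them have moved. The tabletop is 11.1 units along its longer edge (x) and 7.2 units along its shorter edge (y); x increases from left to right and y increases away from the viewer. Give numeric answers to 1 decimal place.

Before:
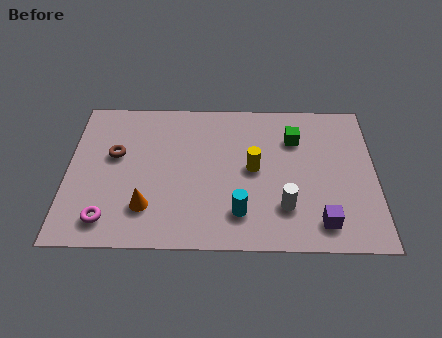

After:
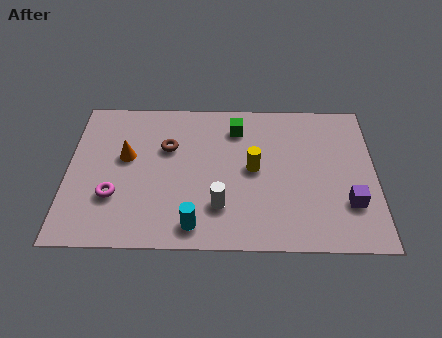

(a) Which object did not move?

the yellow cylinder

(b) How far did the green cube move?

2.2

From (8.2, 5.2) to (6.1, 5.7), the green cube covered √(2.1² + 0.5²) ≈ 2.2 units.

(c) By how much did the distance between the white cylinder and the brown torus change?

-3.2

Before: roughly 6.6 units apart; after: 3.4. That's 3.2 units closer together.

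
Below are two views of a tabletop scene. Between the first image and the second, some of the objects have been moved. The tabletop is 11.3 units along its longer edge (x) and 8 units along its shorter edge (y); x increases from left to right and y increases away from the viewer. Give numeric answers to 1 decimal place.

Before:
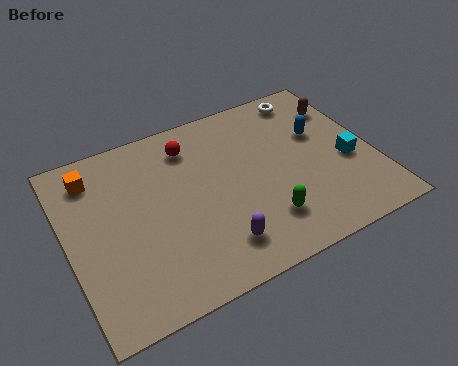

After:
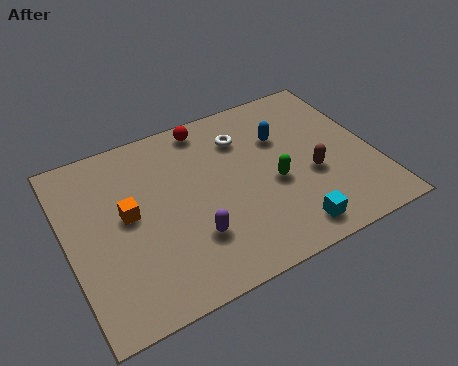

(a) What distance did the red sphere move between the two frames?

1.0

From (4.8, 6.4) to (5.5, 7.1), the red sphere covered √(0.7² + 0.7²) ≈ 1.0 units.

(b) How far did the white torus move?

2.9

The white torus moved from about (9.4, 7.0) to (6.7, 6.0), a distance of √(2.7² + 1.0²) ≈ 2.9.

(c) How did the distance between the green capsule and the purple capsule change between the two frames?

+1.6

The distance was about 1.8 in the first image and 3.4 in the second, so they moved 1.6 units further apart.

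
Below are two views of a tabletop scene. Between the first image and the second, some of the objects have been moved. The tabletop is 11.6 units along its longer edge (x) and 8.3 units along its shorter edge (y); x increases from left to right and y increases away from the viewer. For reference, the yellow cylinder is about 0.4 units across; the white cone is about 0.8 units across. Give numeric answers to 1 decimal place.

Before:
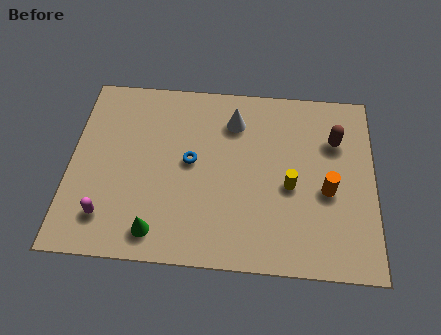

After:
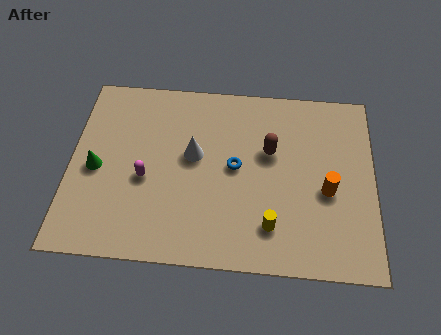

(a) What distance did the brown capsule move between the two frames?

2.6

The brown capsule was near (10.1, 5.8) before and (7.6, 5.1) after, so it travelled √(2.5² + 0.7²) ≈ 2.6 units.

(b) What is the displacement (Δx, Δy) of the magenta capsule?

(1.4, 1.8)

The magenta capsule was at about (1.5, 1.7) and moved to about (2.9, 3.5).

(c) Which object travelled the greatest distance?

the green cone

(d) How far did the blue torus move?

1.7

From (4.6, 4.4) to (6.3, 4.3), the blue torus covered √(1.7² + 0.1²) ≈ 1.7 units.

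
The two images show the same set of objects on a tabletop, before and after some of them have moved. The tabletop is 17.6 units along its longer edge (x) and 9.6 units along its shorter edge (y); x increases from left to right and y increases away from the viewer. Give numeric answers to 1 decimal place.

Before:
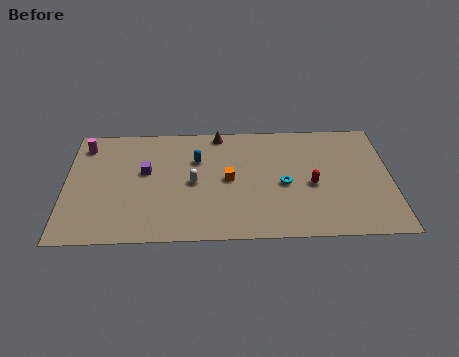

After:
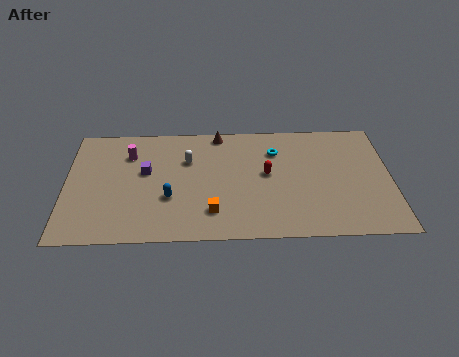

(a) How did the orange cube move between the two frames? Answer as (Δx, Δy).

(-0.9, -2.6)

The orange cube was at about (8.8, 4.8) and moved to about (7.9, 2.2).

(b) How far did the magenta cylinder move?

2.5

From (1.0, 7.9) to (3.4, 7.1), the magenta cylinder covered √(2.4² + 0.8²) ≈ 2.5 units.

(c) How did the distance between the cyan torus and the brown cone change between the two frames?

-2.1

They were about 5.6 units apart before and 3.5 after — 2.1 units closer together.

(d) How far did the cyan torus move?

2.8

The cyan torus was near (11.8, 4.3) before and (11.4, 7.1) after, so it travelled √(0.4² + 2.8²) ≈ 2.8 units.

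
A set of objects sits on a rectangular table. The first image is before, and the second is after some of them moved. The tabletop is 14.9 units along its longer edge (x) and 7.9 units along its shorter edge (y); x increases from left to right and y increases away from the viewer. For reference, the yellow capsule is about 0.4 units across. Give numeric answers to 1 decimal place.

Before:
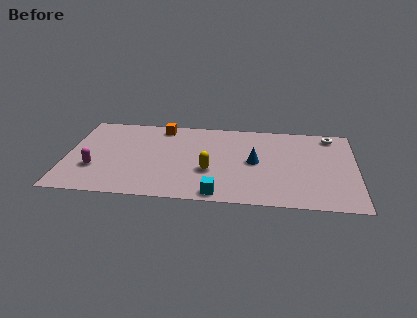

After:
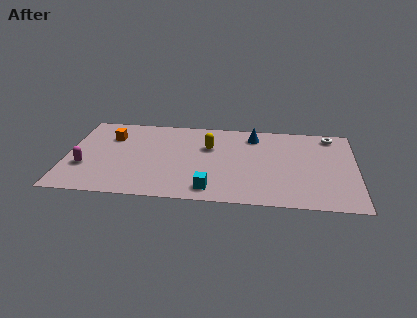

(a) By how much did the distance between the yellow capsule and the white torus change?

-0.9

Before: roughly 7.4 units apart; after: 6.5. That's 0.9 units closer together.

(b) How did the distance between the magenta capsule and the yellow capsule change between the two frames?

+0.9

Before: roughly 5.9 units apart; after: 6.8. That's 0.9 units further apart.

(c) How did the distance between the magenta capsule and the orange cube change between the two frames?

-2.2

The distance was about 5.4 in the first image and 3.2 in the second, so they moved 2.2 units closer together.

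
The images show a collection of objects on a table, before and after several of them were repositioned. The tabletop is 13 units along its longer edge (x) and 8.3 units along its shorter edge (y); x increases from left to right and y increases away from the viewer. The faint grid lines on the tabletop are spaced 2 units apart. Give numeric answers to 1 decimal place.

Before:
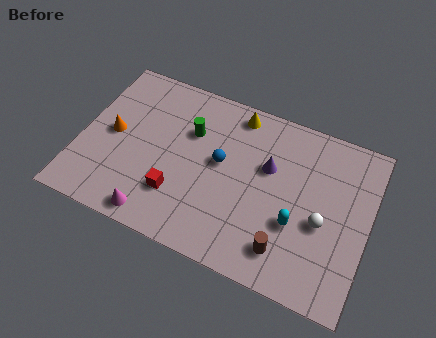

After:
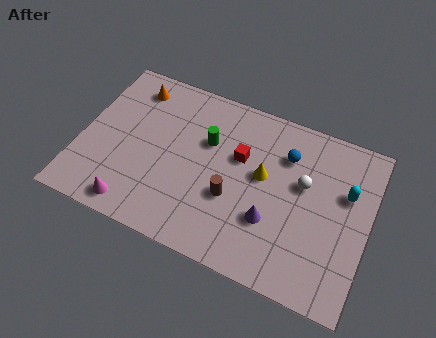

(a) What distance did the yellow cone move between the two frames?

3.0

The yellow cone was near (6.7, 7.3) before and (8.2, 4.7) after, so it travelled √(1.5² + 2.6²) ≈ 3.0 units.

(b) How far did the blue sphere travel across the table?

3.2

From (6.3, 4.6) to (9.1, 6.1), the blue sphere covered √(2.8² + 1.5²) ≈ 3.2 units.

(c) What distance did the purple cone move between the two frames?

2.5

The purple cone was near (8.4, 5.2) before and (8.8, 2.7) after, so it travelled √(0.4² + 2.5²) ≈ 2.5 units.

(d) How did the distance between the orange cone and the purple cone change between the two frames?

+0.9

They were about 7.1 units apart before and 8.0 after — 0.9 units further apart.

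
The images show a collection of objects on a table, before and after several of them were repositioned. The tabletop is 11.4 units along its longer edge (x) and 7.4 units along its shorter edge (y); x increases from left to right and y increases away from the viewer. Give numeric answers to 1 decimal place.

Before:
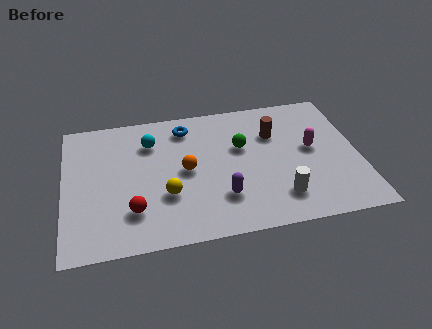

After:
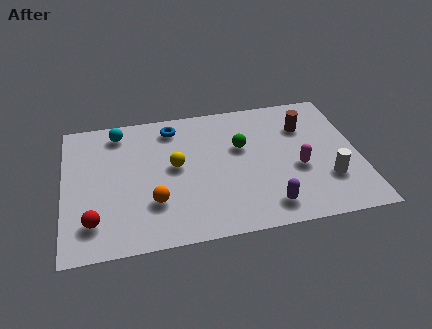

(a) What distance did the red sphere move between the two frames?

1.5

From (2.6, 1.9) to (1.1, 1.6), the red sphere covered √(1.5² + 0.3²) ≈ 1.5 units.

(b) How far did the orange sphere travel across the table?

2.0

From (4.7, 3.7) to (3.4, 2.2), the orange sphere covered √(1.3² + 1.5²) ≈ 2.0 units.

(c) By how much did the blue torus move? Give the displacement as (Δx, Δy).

(-0.5, 0.1)

From the two frames, the blue torus sits at roughly (4.8, 6.1) before and (4.3, 6.2) after.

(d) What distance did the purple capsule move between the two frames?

1.9

From (6.0, 2.0) to (7.7, 1.2), the purple capsule covered √(1.7² + 0.8²) ≈ 1.9 units.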